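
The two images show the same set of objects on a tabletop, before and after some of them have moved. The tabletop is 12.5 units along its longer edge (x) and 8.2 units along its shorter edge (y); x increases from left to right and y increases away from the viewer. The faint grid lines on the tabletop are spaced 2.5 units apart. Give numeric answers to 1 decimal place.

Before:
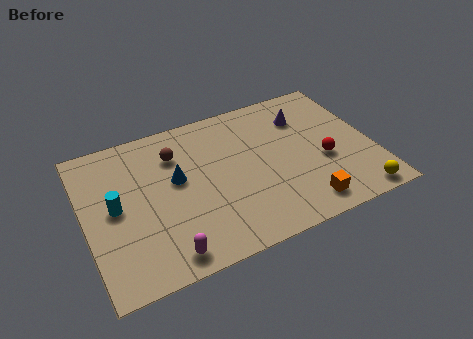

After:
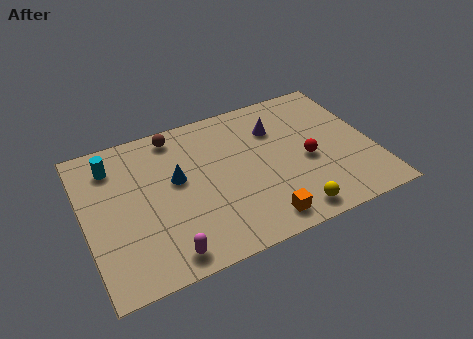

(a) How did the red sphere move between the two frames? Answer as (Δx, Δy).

(-0.7, 0.3)

The red sphere started near (10.3, 3.3) and ended near (9.6, 3.6).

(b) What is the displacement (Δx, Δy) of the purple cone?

(-1.3, -0.2)

The purple cone started near (9.8, 6.1) and ended near (8.5, 5.9).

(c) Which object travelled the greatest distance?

the yellow sphere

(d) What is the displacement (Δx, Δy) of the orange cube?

(-1.9, -0.1)

From the two frames, the orange cube sits at roughly (9.1, 1.2) before and (7.2, 1.1) after.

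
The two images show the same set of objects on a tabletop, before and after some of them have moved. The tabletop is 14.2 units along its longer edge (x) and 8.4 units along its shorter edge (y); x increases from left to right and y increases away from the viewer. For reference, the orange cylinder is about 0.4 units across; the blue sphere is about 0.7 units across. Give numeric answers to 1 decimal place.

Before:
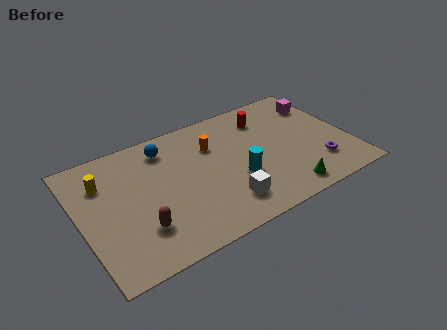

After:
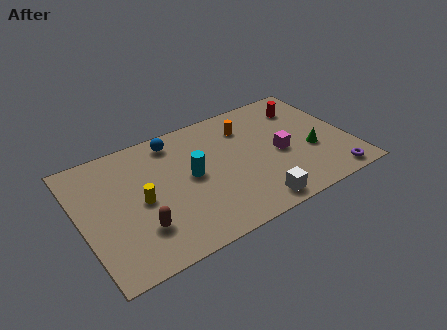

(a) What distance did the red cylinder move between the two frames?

2.1

The red cylinder moved from about (10.2, 6.6) to (12.3, 6.5), a distance of √(2.1² + 0.1²) ≈ 2.1.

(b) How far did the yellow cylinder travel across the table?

2.7

The yellow cylinder was near (1.4, 6.1) before and (3.1, 4.0) after, so it travelled √(1.7² + 2.1²) ≈ 2.7 units.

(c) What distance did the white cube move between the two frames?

1.6

From (7.2, 1.8) to (8.6, 1.0), the white cube covered √(1.4² + 0.8²) ≈ 1.6 units.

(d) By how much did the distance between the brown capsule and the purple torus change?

+0.6

Before: roughly 9.5 units apart; after: 10.1. That's 0.6 units further apart.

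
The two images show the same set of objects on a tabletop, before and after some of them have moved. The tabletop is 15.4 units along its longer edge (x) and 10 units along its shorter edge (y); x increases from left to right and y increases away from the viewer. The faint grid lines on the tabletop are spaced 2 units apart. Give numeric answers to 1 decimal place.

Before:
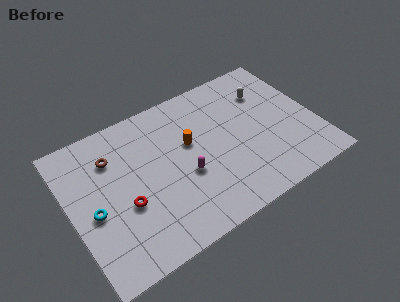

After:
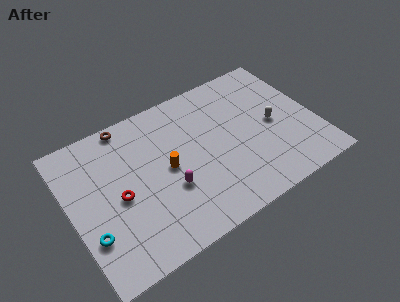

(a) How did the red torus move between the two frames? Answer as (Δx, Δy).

(-0.3, 0.7)

The red torus started near (3.2, 3.9) and ended near (2.9, 4.6).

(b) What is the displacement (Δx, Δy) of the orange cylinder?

(-1.6, -1.0)

From the two frames, the orange cylinder sits at roughly (7.6, 6.0) before and (6.0, 5.0) after.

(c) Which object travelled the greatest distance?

the white capsule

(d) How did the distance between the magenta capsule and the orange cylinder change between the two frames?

-0.7

The distance was about 2.1 in the first image and 1.4 in the second, so they moved 0.7 units closer together.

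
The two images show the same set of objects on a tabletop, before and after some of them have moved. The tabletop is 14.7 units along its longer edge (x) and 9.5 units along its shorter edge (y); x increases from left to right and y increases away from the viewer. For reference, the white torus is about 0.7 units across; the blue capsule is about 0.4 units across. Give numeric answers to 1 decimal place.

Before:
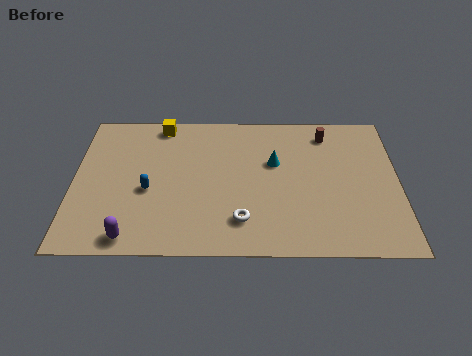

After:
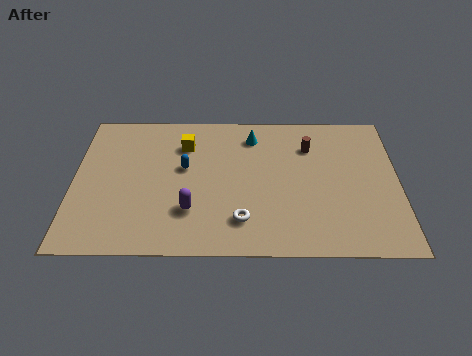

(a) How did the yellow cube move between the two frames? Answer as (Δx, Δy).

(1.1, -1.4)

From the two frames, the yellow cube sits at roughly (3.9, 8.5) before and (5.0, 7.1) after.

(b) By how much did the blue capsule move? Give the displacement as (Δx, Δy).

(1.6, 1.5)

The blue capsule was at about (3.4, 4.0) and moved to about (5.0, 5.5).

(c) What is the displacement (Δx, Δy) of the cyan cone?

(-1.0, 1.8)

The cyan cone was at about (9.1, 5.9) and moved to about (8.1, 7.7).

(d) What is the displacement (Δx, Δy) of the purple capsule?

(2.6, 1.7)

The purple capsule was at about (2.7, 1.0) and moved to about (5.3, 2.7).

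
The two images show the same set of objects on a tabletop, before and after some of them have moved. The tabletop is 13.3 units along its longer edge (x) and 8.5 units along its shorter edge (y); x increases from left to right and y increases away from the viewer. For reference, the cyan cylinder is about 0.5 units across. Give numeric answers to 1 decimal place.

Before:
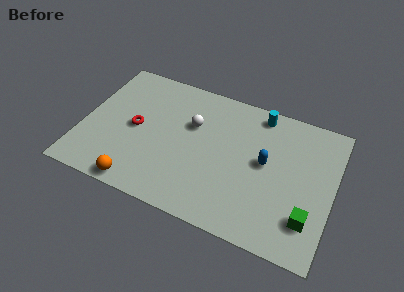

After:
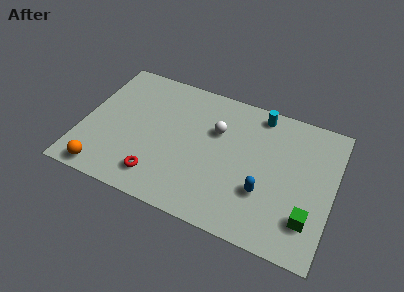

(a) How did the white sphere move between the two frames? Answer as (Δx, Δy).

(1.3, 0.1)

The white sphere was at about (5.7, 5.5) and moved to about (7.0, 5.6).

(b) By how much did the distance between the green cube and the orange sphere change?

+1.9

Before: roughly 8.9 units apart; after: 10.8. That's 1.9 units further apart.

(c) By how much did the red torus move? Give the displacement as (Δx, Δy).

(1.5, -2.6)

The red torus started near (2.8, 4.2) and ended near (4.3, 1.6).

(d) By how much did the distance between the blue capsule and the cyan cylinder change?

+1.8

They were about 3.0 units apart before and 4.8 after — 1.8 units further apart.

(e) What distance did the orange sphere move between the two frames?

1.9

From (3.4, 0.8) to (1.5, 0.9), the orange sphere covered √(1.9² + 0.1²) ≈ 1.9 units.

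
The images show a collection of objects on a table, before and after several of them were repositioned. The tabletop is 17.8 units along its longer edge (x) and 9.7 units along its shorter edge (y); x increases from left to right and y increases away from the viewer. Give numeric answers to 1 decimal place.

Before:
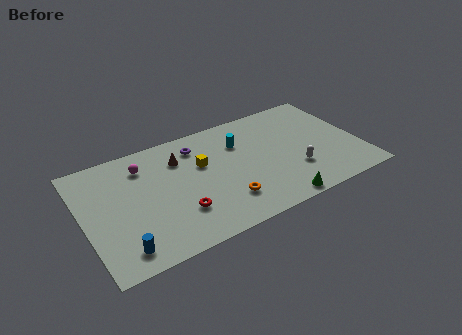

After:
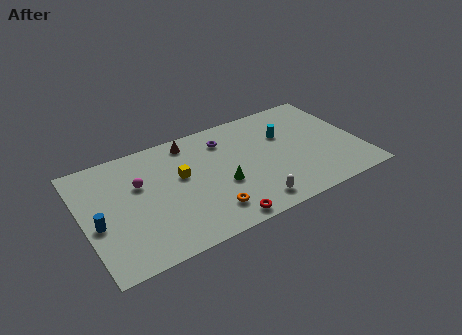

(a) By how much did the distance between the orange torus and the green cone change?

-1.4

Before: roughly 3.5 units apart; after: 2.1. That's 1.4 units closer together.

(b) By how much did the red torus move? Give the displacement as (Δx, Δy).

(2.4, -1.9)

From the two frames, the red torus sits at roughly (5.8, 2.8) before and (8.2, 0.9) after.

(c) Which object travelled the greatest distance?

the green cone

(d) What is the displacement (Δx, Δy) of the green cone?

(-3.1, 3.0)

The green cone was at about (11.8, 0.8) and moved to about (8.7, 3.8).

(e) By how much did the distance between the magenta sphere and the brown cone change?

+1.8

The distance was about 2.3 in the first image and 4.1 in the second, so they moved 1.8 units further apart.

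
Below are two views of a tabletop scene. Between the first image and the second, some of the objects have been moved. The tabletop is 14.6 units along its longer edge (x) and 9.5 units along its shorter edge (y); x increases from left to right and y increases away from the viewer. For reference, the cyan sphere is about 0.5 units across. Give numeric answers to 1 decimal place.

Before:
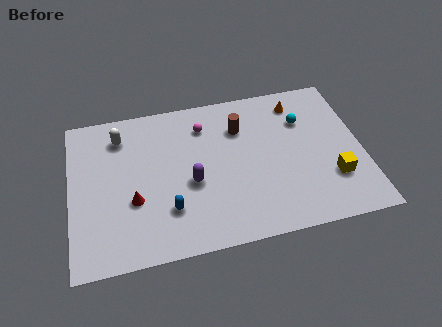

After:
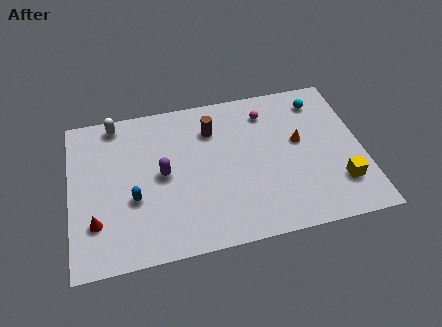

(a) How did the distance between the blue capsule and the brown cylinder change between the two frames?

-0.3

Before: roughly 5.7 units apart; after: 5.4. That's 0.3 units closer together.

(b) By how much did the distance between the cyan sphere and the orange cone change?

+1.5

They were about 1.2 units apart before and 2.7 after — 1.5 units further apart.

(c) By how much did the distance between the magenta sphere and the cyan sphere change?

-2.3

Before: roughly 5.0 units apart; after: 2.7. That's 2.3 units closer together.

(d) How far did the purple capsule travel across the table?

1.6

The purple capsule was near (6.0, 4.0) before and (4.6, 4.8) after, so it travelled √(1.4² + 0.8²) ≈ 1.6 units.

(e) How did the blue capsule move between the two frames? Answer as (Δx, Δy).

(-1.7, 1.0)

From the two frames, the blue capsule sits at roughly (4.8, 2.6) before and (3.1, 3.6) after.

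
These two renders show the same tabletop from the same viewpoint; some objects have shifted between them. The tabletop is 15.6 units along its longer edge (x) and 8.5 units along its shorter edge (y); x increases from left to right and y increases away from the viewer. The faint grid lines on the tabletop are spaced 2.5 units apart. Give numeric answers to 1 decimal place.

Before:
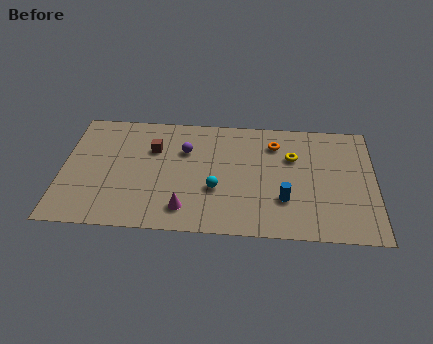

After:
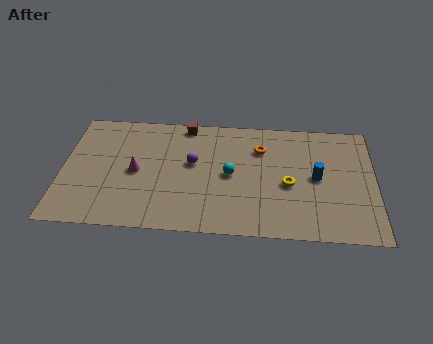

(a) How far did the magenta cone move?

3.5

The magenta cone was near (6.2, 1.6) before and (3.7, 4.1) after, so it travelled √(2.5² + 2.5²) ≈ 3.5 units.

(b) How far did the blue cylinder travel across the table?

2.3

The blue cylinder moved from about (11.1, 2.6) to (12.7, 4.3), a distance of √(1.6² + 1.7²) ≈ 2.3.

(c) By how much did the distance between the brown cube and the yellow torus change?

-0.4

The distance was about 7.0 in the first image and 6.6 in the second, so they moved 0.4 units closer together.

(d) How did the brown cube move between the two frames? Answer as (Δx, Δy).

(1.6, 1.9)

The brown cube started near (4.5, 5.8) and ended near (6.1, 7.7).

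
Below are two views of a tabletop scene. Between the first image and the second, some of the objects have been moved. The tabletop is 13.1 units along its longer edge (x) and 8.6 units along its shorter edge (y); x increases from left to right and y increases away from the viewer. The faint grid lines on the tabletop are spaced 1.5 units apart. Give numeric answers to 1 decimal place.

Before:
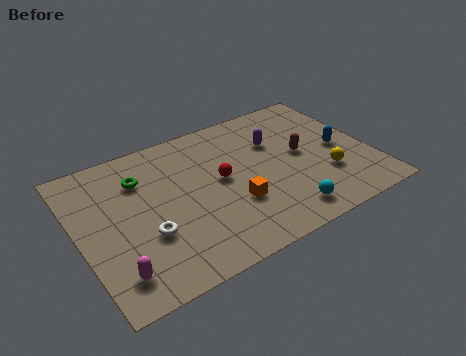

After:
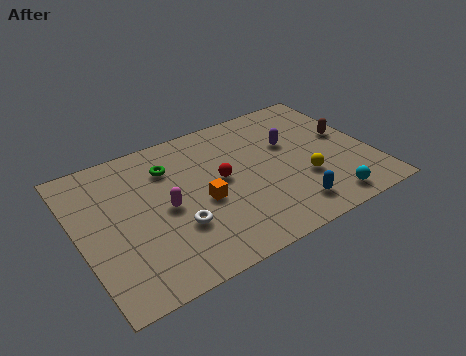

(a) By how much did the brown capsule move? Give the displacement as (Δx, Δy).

(2.1, 0.3)

The brown capsule was at about (10.1, 4.5) and moved to about (12.2, 4.8).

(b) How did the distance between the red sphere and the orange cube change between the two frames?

-0.4

Before: roughly 1.7 units apart; after: 1.3. That's 0.4 units closer together.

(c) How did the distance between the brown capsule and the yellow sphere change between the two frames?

+1.0

The distance was about 2.0 in the first image and 3.0 in the second, so they moved 1.0 units further apart.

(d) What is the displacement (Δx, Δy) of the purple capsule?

(0.6, -0.4)

The purple capsule started near (9.1, 5.8) and ended near (9.7, 5.4).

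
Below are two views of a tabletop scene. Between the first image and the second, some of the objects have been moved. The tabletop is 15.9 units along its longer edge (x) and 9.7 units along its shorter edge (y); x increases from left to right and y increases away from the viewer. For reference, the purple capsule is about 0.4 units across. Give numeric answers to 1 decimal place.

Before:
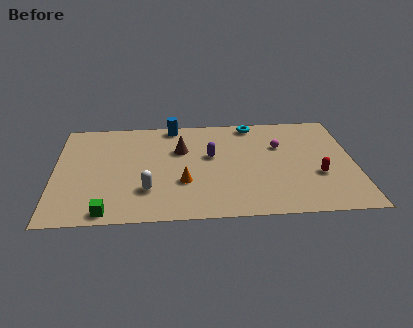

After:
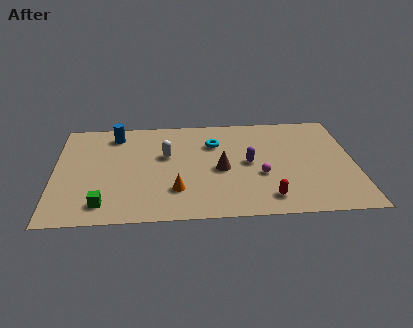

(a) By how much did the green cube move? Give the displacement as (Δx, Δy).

(-0.2, 0.7)

The green cube was at about (2.8, 0.9) and moved to about (2.6, 1.6).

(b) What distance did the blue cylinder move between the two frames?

3.2

The blue cylinder was near (6.3, 8.8) before and (3.2, 8.1) after, so it travelled √(3.1² + 0.7²) ≈ 3.2 units.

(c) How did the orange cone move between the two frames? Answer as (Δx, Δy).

(-0.4, -0.7)

From the two frames, the orange cone sits at roughly (6.8, 3.3) before and (6.4, 2.6) after.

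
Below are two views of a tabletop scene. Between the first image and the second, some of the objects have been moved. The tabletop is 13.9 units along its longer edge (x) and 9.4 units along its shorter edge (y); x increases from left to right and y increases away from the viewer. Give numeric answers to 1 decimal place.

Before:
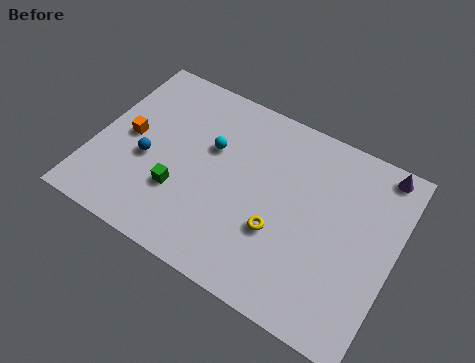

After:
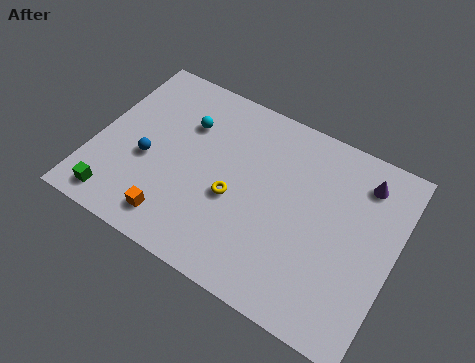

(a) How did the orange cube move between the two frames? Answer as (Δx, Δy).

(2.7, -3.2)

From the two frames, the orange cube sits at roughly (1.5, 4.7) before and (4.2, 1.5) after.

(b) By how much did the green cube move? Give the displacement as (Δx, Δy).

(-2.7, -1.8)

The green cube was at about (4.2, 3.0) and moved to about (1.5, 1.2).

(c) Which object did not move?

the blue sphere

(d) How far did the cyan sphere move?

1.5

The cyan sphere moved from about (5.2, 5.9) to (3.9, 6.6), a distance of √(1.3² + 0.7²) ≈ 1.5.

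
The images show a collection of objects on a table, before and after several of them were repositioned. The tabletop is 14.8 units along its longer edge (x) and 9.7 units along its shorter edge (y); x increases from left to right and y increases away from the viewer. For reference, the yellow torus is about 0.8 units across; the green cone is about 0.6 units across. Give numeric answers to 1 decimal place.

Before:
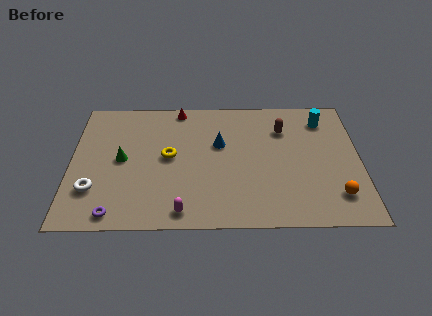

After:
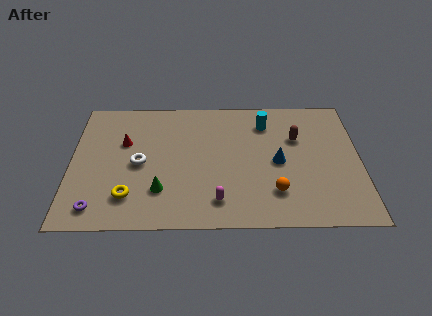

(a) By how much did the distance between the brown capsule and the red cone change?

+3.2

Before: roughly 5.7 units apart; after: 8.9. That's 3.2 units further apart.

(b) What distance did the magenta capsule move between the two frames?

1.9

The magenta capsule was near (5.7, 1.1) before and (7.5, 1.8) after, so it travelled √(1.8² + 0.7²) ≈ 1.9 units.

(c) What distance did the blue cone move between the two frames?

3.3

The blue cone was near (7.6, 6.0) before and (10.6, 4.6) after, so it travelled √(3.0² + 1.4²) ≈ 3.3 units.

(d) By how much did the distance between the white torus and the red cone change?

-5.7

They were about 7.5 units apart before and 1.8 after — 5.7 units closer together.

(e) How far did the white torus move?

3.0

The white torus was near (1.2, 2.7) before and (3.5, 4.6) after, so it travelled √(2.3² + 1.9²) ≈ 3.0 units.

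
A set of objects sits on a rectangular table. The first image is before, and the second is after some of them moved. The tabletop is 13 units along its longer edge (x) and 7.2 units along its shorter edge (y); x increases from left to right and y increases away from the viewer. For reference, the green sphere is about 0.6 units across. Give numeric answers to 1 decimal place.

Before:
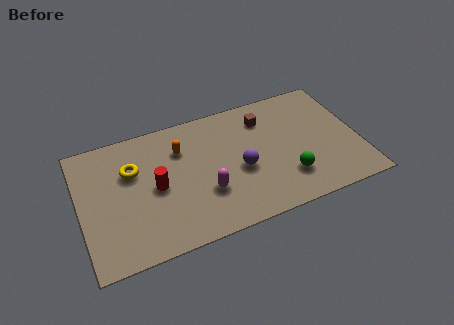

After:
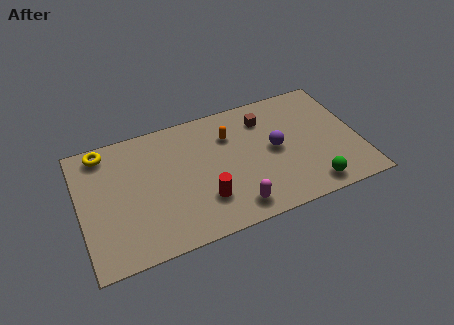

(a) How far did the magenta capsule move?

1.8

The magenta capsule was near (5.7, 2.4) before and (6.9, 1.1) after, so it travelled √(1.2² + 1.3²) ≈ 1.8 units.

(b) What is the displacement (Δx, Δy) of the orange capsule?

(2.3, 0.0)

The orange capsule started near (4.8, 5.2) and ended near (7.1, 5.2).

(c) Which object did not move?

the brown cube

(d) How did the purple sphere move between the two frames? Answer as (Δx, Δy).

(1.7, 0.6)

From the two frames, the purple sphere sits at roughly (7.4, 3.1) before and (9.1, 3.7) after.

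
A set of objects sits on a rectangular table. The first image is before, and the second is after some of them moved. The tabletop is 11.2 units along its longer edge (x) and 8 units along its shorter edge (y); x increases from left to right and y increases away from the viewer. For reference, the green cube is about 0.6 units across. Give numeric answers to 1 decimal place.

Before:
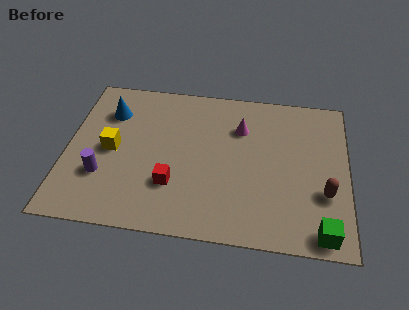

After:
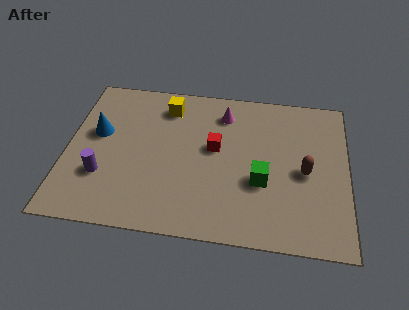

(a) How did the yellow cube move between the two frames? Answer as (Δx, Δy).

(2.1, 2.6)

From the two frames, the yellow cube sits at roughly (1.8, 3.9) before and (3.9, 6.5) after.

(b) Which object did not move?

the purple cylinder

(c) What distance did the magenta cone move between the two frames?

1.0

The magenta cone was near (6.9, 5.7) before and (6.2, 6.4) after, so it travelled √(0.7² + 0.7²) ≈ 1.0 units.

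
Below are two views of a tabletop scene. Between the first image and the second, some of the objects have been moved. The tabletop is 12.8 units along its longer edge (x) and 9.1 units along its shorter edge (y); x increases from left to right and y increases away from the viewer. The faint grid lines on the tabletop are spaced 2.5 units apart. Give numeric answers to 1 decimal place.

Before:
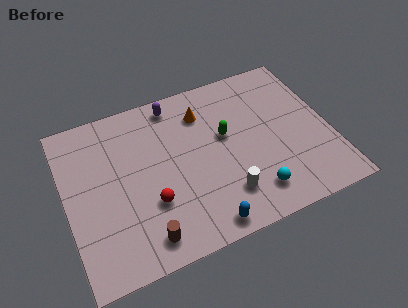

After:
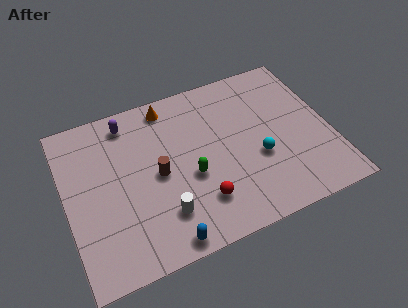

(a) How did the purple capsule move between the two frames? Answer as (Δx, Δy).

(-2.3, -0.2)

The purple capsule was at about (5.6, 8.0) and moved to about (3.3, 7.8).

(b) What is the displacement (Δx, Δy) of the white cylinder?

(-3.0, 0.1)

From the two frames, the white cylinder sits at roughly (7.4, 2.1) before and (4.4, 2.2) after.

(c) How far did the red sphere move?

2.4

The red sphere was near (3.9, 3.0) before and (6.2, 2.2) after, so it travelled √(2.3² + 0.8²) ≈ 2.4 units.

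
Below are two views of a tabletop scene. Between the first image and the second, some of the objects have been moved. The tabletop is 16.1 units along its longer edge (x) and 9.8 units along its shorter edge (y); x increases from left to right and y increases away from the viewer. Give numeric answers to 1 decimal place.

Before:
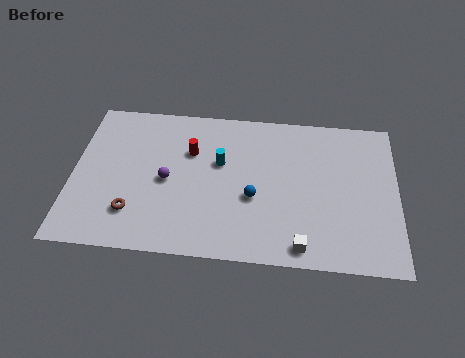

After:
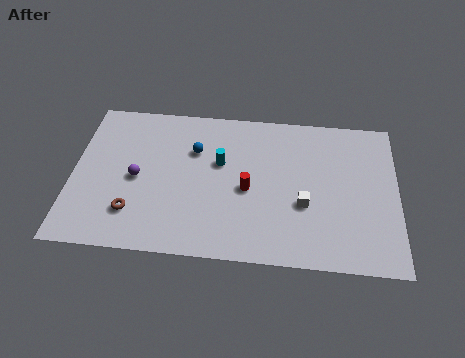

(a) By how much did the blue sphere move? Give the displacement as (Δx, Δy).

(-3.0, 2.8)

The blue sphere started near (9.0, 3.9) and ended near (6.0, 6.7).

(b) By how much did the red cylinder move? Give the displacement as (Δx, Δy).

(2.9, -2.2)

From the two frames, the red cylinder sits at roughly (5.8, 6.6) before and (8.7, 4.4) after.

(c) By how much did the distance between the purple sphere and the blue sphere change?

-0.9

The distance was about 4.4 in the first image and 3.5 in the second, so they moved 0.9 units closer together.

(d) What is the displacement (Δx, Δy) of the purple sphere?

(-1.5, 0.0)

The purple sphere started near (4.7, 4.6) and ended near (3.2, 4.6).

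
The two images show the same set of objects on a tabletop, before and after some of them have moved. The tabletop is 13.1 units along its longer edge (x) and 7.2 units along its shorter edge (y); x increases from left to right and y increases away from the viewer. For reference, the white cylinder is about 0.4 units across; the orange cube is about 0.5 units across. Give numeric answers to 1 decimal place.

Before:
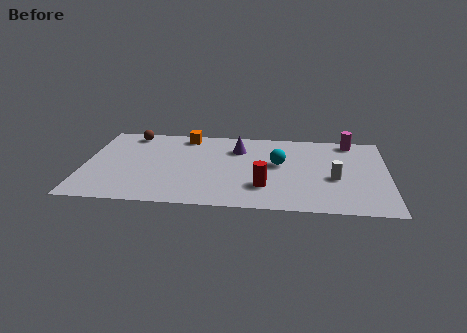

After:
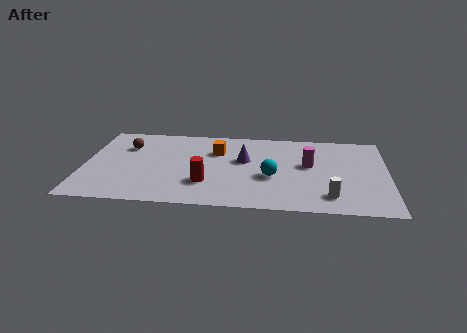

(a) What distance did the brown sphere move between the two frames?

1.2

From (1.9, 6.3) to (1.8, 5.1), the brown sphere covered √(0.1² + 1.2²) ≈ 1.2 units.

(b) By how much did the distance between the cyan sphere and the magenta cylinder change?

-1.9

They were about 3.9 units apart before and 2.0 after — 1.9 units closer together.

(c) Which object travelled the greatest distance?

the magenta cylinder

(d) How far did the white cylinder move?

1.6

From (10.8, 3.0) to (10.6, 1.4), the white cylinder covered √(0.2² + 1.6²) ≈ 1.6 units.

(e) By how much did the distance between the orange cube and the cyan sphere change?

-1.5

They were about 4.7 units apart before and 3.2 after — 1.5 units closer together.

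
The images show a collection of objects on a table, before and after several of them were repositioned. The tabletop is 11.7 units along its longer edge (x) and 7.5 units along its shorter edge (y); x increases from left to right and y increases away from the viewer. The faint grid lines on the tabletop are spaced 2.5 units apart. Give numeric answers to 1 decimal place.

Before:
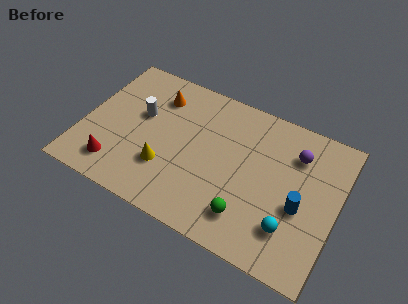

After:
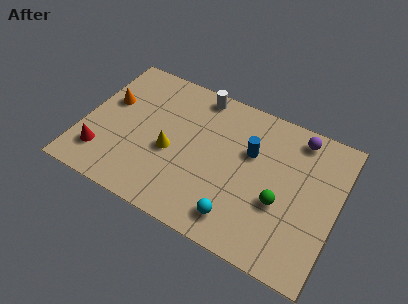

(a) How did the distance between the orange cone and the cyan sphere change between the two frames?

-0.5

They were about 7.8 units apart before and 7.3 after — 0.5 units closer together.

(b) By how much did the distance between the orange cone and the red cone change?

-1.7

They were about 4.6 units apart before and 2.9 after — 1.7 units closer together.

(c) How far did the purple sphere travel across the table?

0.9

The purple sphere was near (9.6, 5.6) before and (9.6, 6.5) after, so it travelled √(0.0² + 0.9²) ≈ 0.9 units.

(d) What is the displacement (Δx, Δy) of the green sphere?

(1.3, 1.3)

The green sphere started near (7.9, 1.6) and ended near (9.2, 2.9).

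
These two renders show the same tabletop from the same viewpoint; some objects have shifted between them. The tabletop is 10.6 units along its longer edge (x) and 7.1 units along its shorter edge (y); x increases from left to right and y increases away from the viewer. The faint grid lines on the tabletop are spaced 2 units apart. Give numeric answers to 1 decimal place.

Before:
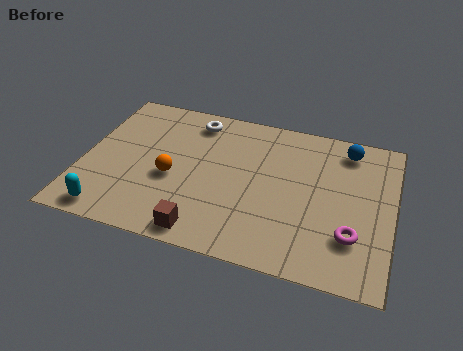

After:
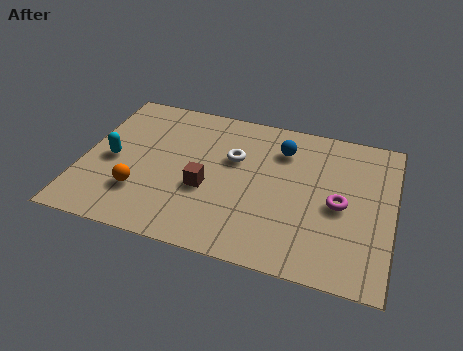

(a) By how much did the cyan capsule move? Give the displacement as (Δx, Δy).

(-0.2, 2.5)

The cyan capsule was at about (1.2, 0.8) and moved to about (1.0, 3.3).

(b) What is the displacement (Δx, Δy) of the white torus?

(1.5, -1.5)

From the two frames, the white torus sits at roughly (3.6, 6.0) before and (5.1, 4.5) after.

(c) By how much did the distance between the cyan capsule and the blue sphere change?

-3.2

The distance was about 9.3 in the first image and 6.1 in the second, so they moved 3.2 units closer together.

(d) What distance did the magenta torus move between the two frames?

1.4

The magenta torus was near (9.3, 2.0) before and (8.8, 3.3) after, so it travelled √(0.5² + 1.3²) ≈ 1.4 units.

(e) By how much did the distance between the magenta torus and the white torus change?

-3.1

Before: roughly 7.0 units apart; after: 3.9. That's 3.1 units closer together.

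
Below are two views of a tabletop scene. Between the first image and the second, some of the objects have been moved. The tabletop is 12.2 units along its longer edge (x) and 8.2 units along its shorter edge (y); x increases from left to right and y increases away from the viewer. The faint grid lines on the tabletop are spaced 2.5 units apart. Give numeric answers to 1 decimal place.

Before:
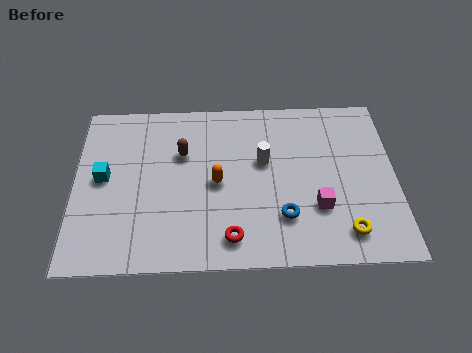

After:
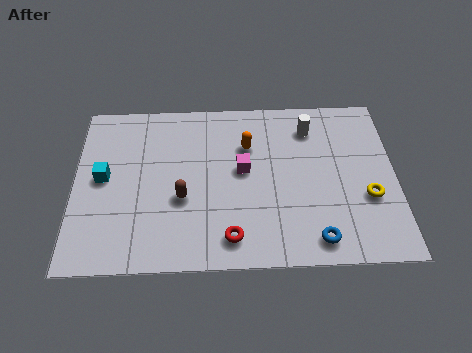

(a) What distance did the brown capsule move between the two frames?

2.2

The brown capsule was near (4.1, 5.4) before and (4.1, 3.2) after, so it travelled √(0.0² + 2.2²) ≈ 2.2 units.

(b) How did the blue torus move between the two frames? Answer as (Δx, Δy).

(1.2, -1.1)

The blue torus was at about (7.9, 2.2) and moved to about (9.1, 1.1).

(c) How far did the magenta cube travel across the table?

3.4

The magenta cube moved from about (9.2, 2.6) to (6.4, 4.5), a distance of √(2.8² + 1.9²) ≈ 3.4.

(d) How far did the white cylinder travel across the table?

2.4

The white cylinder moved from about (7.2, 4.9) to (9.0, 6.5), a distance of √(1.8² + 1.6²) ≈ 2.4.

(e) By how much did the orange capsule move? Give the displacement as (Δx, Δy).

(1.2, 1.8)

The orange capsule was at about (5.4, 3.9) and moved to about (6.6, 5.7).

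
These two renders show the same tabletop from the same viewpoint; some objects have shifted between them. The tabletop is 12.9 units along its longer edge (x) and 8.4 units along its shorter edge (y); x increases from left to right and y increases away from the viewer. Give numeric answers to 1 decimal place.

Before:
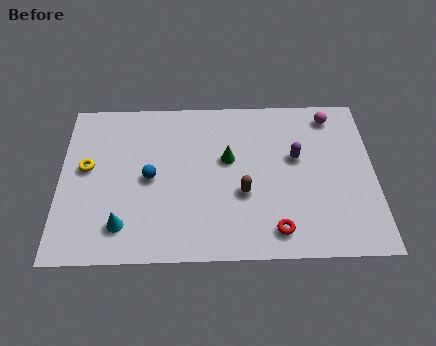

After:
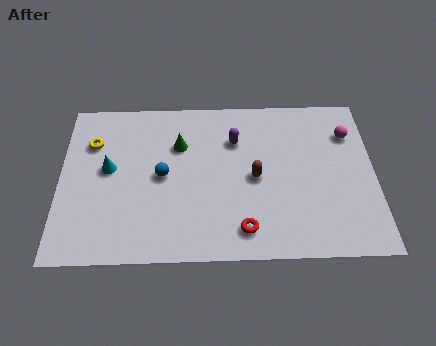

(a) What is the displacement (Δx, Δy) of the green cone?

(-2.0, 0.8)

From the two frames, the green cone sits at roughly (6.9, 5.0) before and (4.9, 5.8) after.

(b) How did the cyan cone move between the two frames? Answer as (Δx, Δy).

(-0.6, 2.9)

From the two frames, the cyan cone sits at roughly (2.6, 1.7) before and (2.0, 4.6) after.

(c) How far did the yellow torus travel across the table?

1.3

From (1.1, 4.7) to (1.3, 6.0), the yellow torus covered √(0.2² + 1.3²) ≈ 1.3 units.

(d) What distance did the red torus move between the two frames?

1.3

The red torus was near (8.8, 1.3) before and (7.5, 1.4) after, so it travelled √(1.3² + 0.1²) ≈ 1.3 units.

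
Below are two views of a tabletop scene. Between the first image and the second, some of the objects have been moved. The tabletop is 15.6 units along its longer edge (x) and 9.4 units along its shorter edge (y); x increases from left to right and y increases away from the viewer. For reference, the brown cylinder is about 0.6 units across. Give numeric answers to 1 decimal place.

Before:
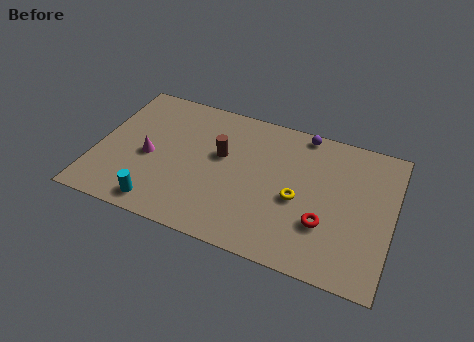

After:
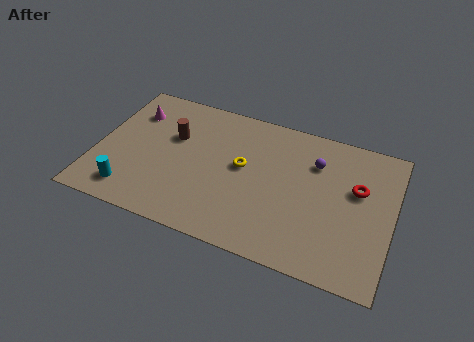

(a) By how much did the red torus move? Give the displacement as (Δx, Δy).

(1.5, 2.8)

The red torus started near (12.2, 3.0) and ended near (13.7, 5.8).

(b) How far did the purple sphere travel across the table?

2.0

The purple sphere was near (10.6, 8.6) before and (11.4, 6.8) after, so it travelled √(0.8² + 1.8²) ≈ 2.0 units.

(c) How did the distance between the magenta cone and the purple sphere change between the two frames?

+0.8

Before: roughly 9.0 units apart; after: 9.8. That's 0.8 units further apart.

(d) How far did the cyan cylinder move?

1.6

The cyan cylinder moved from about (3.7, 1.2) to (2.1, 1.6), a distance of √(1.6² + 0.4²) ≈ 1.6.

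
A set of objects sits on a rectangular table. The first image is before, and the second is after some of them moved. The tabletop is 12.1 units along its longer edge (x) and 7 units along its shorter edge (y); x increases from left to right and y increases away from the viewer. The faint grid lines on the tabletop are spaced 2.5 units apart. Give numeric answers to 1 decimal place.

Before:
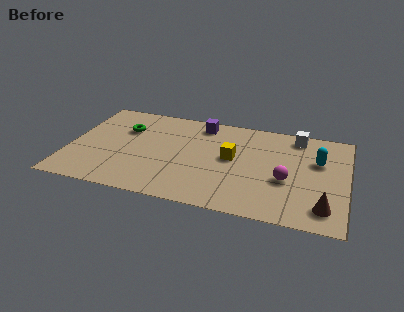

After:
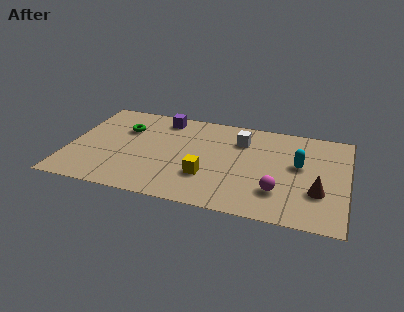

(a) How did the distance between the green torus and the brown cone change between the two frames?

-0.6

They were about 9.6 units apart before and 9.0 after — 0.6 units closer together.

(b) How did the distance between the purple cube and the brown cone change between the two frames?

+0.6

Before: roughly 7.3 units apart; after: 7.9. That's 0.6 units further apart.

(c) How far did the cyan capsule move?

0.9

The cyan capsule was near (10.8, 4.5) before and (10.0, 4.0) after, so it travelled √(0.8² + 0.5²) ≈ 0.9 units.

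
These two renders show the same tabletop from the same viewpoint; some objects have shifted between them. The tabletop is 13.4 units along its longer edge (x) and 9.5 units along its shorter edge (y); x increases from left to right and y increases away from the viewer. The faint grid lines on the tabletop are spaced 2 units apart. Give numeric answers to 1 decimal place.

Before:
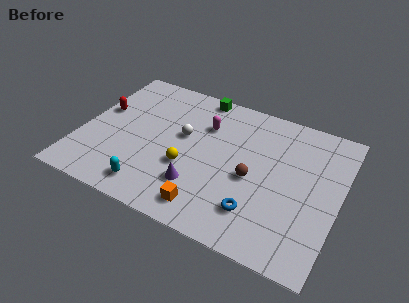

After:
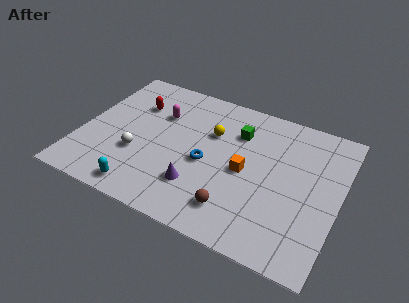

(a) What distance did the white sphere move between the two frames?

3.0

The white sphere moved from about (5.2, 5.5) to (3.1, 3.3), a distance of √(2.1² + 2.2²) ≈ 3.0.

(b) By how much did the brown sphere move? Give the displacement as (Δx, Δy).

(-0.6, -2.3)

The brown sphere started near (9.0, 4.2) and ended near (8.4, 1.9).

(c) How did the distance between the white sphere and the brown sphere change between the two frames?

+1.5

Before: roughly 4.0 units apart; after: 5.5. That's 1.5 units further apart.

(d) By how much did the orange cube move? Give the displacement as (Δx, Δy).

(1.5, 3.1)

The orange cube started near (7.1, 1.4) and ended near (8.6, 4.5).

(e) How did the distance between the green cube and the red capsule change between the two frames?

-0.3

Before: roughly 5.7 units apart; after: 5.4. That's 0.3 units closer together.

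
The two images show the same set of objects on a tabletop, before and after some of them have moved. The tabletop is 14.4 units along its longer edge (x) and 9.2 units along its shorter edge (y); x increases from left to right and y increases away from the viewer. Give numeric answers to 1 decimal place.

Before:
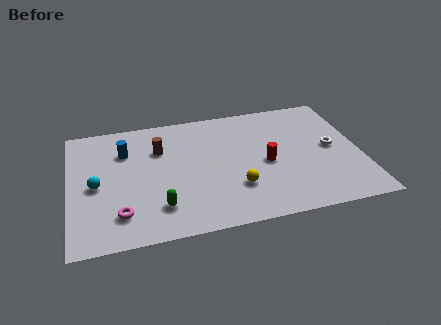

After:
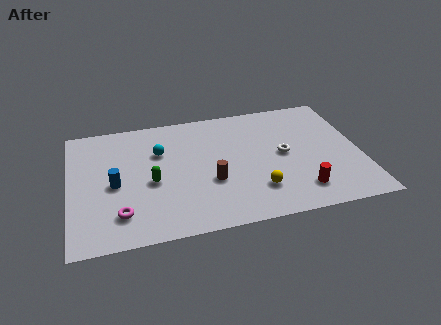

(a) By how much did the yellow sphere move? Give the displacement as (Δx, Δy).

(1.0, -0.4)

The yellow sphere started near (8.1, 2.7) and ended near (9.1, 2.3).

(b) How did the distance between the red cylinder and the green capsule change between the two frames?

+1.7

They were about 5.8 units apart before and 7.5 after — 1.7 units further apart.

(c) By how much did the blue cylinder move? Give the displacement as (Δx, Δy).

(-0.6, -2.4)

From the two frames, the blue cylinder sits at roughly (2.8, 6.6) before and (2.2, 4.2) after.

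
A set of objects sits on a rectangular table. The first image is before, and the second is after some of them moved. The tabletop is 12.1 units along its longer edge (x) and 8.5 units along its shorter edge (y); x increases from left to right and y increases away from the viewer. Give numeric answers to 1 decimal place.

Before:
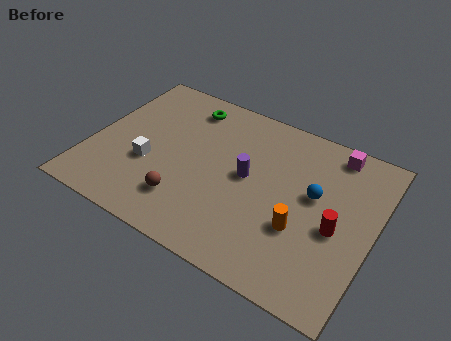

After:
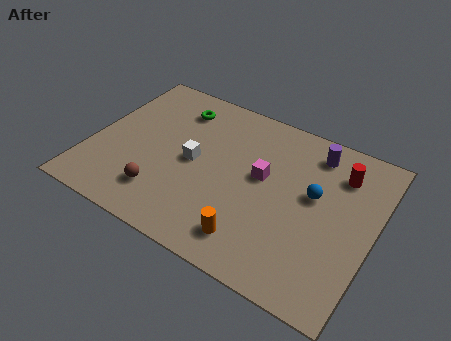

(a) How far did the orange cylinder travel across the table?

2.3

The orange cylinder was near (9.2, 3.0) before and (7.4, 1.5) after, so it travelled √(1.8² + 1.5²) ≈ 2.3 units.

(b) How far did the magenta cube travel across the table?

3.8

The magenta cube moved from about (10.0, 7.5) to (7.3, 4.8), a distance of √(2.7² + 2.7²) ≈ 3.8.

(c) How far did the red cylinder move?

2.8

The red cylinder moved from about (10.6, 3.7) to (10.4, 6.5), a distance of √(0.2² + 2.8²) ≈ 2.8.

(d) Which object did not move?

the blue sphere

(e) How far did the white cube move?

2.1

The white cube was near (2.6, 3.2) before and (4.4, 4.2) after, so it travelled √(1.8² + 1.0²) ≈ 2.1 units.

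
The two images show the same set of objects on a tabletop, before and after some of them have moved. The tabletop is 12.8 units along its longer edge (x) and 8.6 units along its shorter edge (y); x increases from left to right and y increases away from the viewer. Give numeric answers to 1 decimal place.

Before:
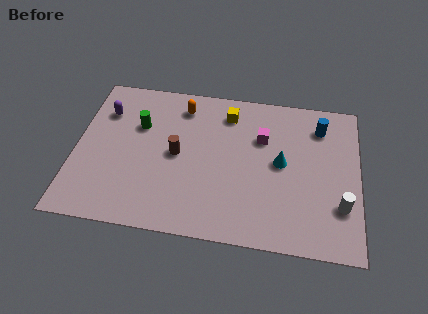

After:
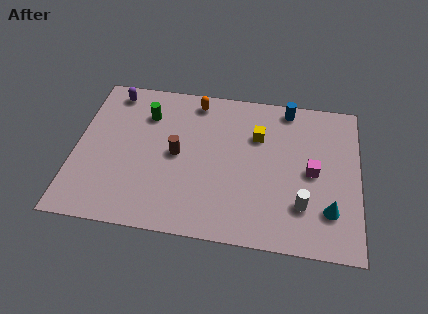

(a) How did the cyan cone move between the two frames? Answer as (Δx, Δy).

(2.2, -2.3)

The cyan cone started near (9.3, 4.5) and ended near (11.5, 2.2).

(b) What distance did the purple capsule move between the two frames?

1.2

The purple capsule moved from about (1.2, 6.3) to (1.5, 7.5), a distance of √(0.3² + 1.2²) ≈ 1.2.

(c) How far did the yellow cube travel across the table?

1.8

The yellow cube moved from about (6.8, 7.0) to (8.2, 5.9), a distance of √(1.4² + 1.1²) ≈ 1.8.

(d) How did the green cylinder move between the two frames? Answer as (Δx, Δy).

(0.3, 0.7)

From the two frames, the green cylinder sits at roughly (2.8, 5.7) before and (3.1, 6.4) after.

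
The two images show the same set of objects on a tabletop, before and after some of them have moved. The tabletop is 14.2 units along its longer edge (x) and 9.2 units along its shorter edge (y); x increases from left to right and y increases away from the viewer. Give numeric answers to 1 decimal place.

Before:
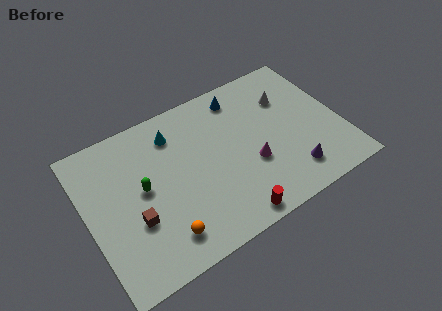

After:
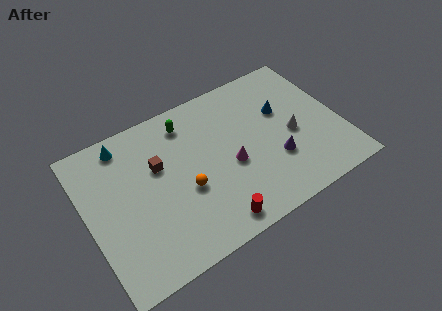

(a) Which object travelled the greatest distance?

the green capsule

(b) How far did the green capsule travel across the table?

4.0

The green capsule was near (3.1, 4.9) before and (6.0, 7.6) after, so it travelled √(2.9² + 2.7²) ≈ 4.0 units.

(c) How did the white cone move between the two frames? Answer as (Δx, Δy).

(-0.1, -2.4)

The white cone was at about (11.6, 6.5) and moved to about (11.5, 4.1).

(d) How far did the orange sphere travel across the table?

2.6

The orange sphere moved from about (3.7, 1.7) to (5.3, 3.7), a distance of √(1.6² + 2.0²) ≈ 2.6.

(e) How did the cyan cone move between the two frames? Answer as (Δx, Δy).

(-2.7, 0.7)

The cyan cone was at about (5.2, 7.3) and moved to about (2.5, 8.0).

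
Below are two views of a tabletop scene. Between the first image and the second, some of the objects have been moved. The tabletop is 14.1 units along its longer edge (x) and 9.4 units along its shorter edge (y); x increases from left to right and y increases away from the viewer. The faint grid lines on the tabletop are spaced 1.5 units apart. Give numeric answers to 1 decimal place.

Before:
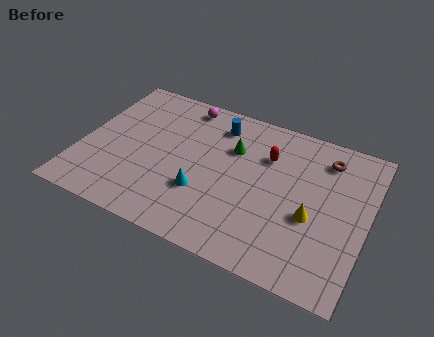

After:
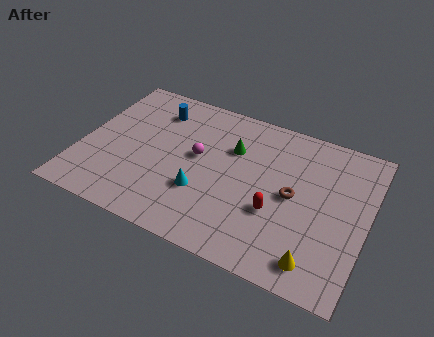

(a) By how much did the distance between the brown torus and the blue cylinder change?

+2.3

They were about 5.4 units apart before and 7.7 after — 2.3 units further apart.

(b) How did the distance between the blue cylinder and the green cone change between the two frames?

+2.6

Before: roughly 1.5 units apart; after: 4.1. That's 2.6 units further apart.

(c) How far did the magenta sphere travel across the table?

3.3

From (4.6, 8.3) to (5.7, 5.2), the magenta sphere covered √(1.1² + 3.1²) ≈ 3.3 units.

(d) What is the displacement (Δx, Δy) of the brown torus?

(-1.3, -2.9)

From the two frames, the brown torus sits at roughly (11.8, 7.6) before and (10.5, 4.7) after.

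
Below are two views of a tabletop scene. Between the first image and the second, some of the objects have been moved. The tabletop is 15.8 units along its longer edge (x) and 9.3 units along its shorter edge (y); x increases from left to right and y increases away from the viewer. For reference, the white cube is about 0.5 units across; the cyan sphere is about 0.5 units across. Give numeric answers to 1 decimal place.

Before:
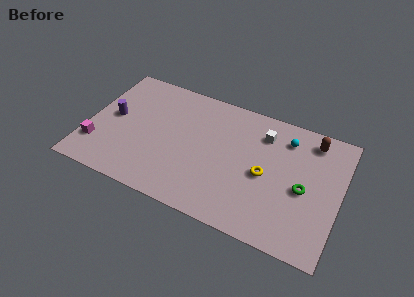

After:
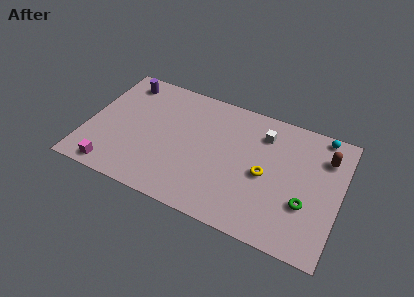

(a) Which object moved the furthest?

the purple cylinder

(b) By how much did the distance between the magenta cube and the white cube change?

-0.3

Before: roughly 11.1 units apart; after: 10.8. That's 0.3 units closer together.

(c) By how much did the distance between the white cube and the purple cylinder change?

-0.6

They were about 9.6 units apart before and 9.0 after — 0.6 units closer together.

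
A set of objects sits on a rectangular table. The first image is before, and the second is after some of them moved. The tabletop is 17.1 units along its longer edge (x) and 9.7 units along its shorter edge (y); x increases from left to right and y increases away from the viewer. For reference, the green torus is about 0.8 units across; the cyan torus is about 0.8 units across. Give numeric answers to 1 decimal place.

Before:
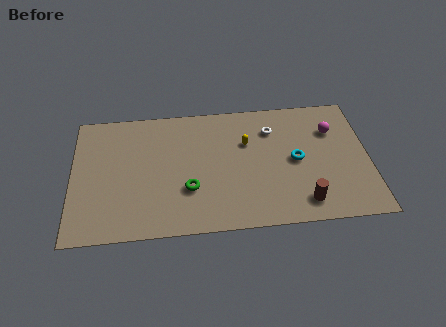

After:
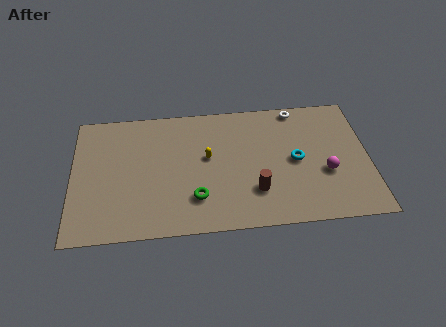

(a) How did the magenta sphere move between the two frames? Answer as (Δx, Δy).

(-0.5, -3.2)

The magenta sphere was at about (15.1, 6.9) and moved to about (14.6, 3.7).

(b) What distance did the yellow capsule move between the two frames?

2.5

From (10.1, 6.4) to (7.8, 5.5), the yellow capsule covered √(2.3² + 0.9²) ≈ 2.5 units.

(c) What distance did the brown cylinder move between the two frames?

2.9

The brown cylinder was near (13.2, 1.6) before and (10.5, 2.7) after, so it travelled √(2.7² + 1.1²) ≈ 2.9 units.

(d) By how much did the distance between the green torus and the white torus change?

+2.3

They were about 6.4 units apart before and 8.7 after — 2.3 units further apart.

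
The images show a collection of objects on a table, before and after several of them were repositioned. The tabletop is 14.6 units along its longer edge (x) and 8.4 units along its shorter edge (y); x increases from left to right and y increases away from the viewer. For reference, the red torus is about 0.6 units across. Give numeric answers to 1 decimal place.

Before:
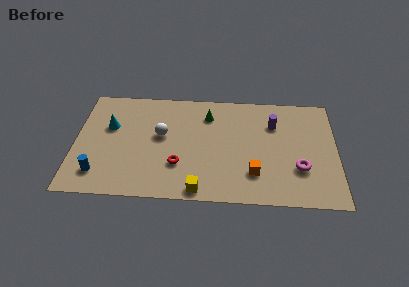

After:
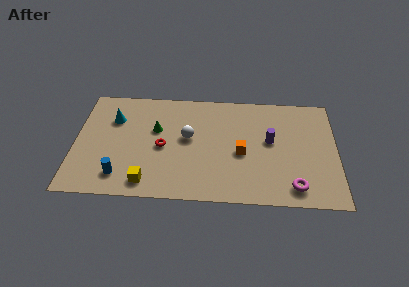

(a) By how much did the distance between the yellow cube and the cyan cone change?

-1.7

The distance was about 6.8 in the first image and 5.1 in the second, so they moved 1.7 units closer together.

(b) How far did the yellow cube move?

2.9

From (7.0, 0.8) to (4.1, 1.2), the yellow cube covered √(2.9² + 0.4²) ≈ 2.9 units.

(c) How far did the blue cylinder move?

1.2

The blue cylinder moved from about (1.4, 1.7) to (2.6, 1.6), a distance of √(1.2² + 0.1²) ≈ 1.2.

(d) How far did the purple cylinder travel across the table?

1.3

From (11.1, 6.0) to (10.9, 4.7), the purple cylinder covered √(0.2² + 1.3²) ≈ 1.3 units.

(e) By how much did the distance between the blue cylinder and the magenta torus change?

-1.5

They were about 11.1 units apart before and 9.6 after — 1.5 units closer together.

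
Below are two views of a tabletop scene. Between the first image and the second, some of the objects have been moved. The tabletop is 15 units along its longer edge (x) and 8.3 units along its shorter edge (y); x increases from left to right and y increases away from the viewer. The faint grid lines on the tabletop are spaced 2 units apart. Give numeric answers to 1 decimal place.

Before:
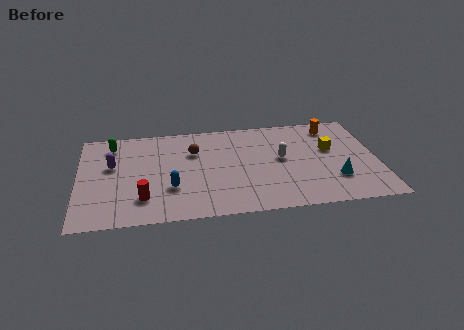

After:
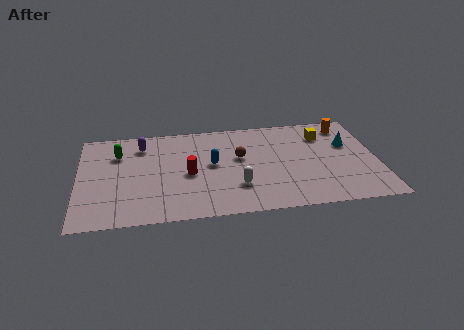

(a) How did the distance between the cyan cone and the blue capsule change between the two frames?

-1.3

Before: roughly 8.2 units apart; after: 6.9. That's 1.3 units closer together.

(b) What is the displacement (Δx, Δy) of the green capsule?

(0.3, -0.8)

The green capsule started near (1.7, 6.8) and ended near (2.0, 6.0).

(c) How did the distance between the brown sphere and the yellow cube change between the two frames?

-2.4

Before: roughly 6.9 units apart; after: 4.5. That's 2.4 units closer together.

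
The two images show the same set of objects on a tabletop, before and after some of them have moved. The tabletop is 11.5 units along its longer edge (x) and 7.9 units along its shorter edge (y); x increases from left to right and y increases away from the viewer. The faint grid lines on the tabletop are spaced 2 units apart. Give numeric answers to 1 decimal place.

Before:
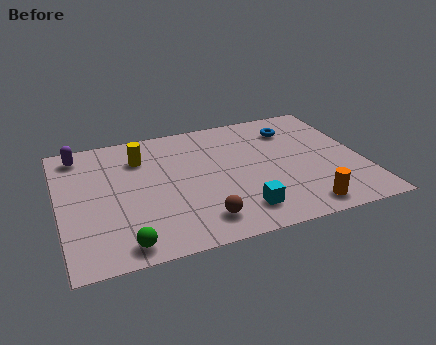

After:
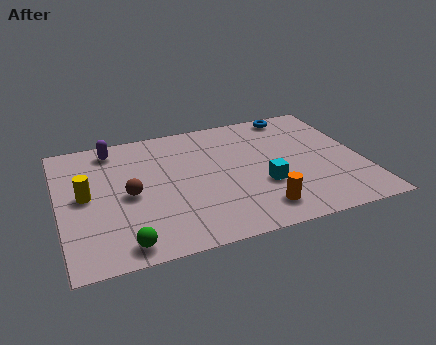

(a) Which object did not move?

the green sphere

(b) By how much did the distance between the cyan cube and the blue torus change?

-0.6

The distance was about 5.2 in the first image and 4.6 in the second, so they moved 0.6 units closer together.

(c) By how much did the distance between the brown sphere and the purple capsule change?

-3.7

They were about 6.8 units apart before and 3.1 after — 3.7 units closer together.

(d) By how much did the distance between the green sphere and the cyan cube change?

+1.3

Before: roughly 4.4 units apart; after: 5.7. That's 1.3 units further apart.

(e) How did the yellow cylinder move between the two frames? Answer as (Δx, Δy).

(-2.2, -1.8)

From the two frames, the yellow cylinder sits at roughly (3.2, 5.9) before and (1.0, 4.1) after.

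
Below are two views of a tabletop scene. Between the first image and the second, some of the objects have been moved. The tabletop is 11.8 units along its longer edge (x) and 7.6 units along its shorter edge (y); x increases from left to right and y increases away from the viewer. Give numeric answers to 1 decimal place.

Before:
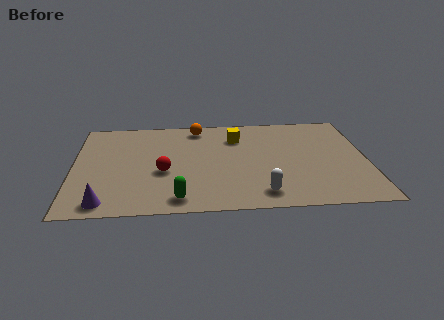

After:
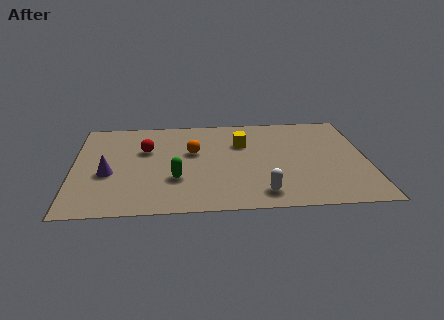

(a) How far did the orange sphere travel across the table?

2.0

The orange sphere moved from about (5.0, 6.6) to (4.8, 4.6), a distance of √(0.2² + 2.0²) ≈ 2.0.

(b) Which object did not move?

the white capsule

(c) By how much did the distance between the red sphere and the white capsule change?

+1.6

Before: roughly 4.3 units apart; after: 5.9. That's 1.6 units further apart.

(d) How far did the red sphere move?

1.9

From (3.6, 3.1) to (2.9, 4.9), the red sphere covered √(0.7² + 1.8²) ≈ 1.9 units.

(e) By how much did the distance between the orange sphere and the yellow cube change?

+0.3

Before: roughly 1.8 units apart; after: 2.1. That's 0.3 units further apart.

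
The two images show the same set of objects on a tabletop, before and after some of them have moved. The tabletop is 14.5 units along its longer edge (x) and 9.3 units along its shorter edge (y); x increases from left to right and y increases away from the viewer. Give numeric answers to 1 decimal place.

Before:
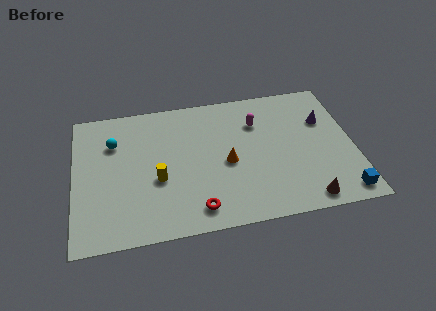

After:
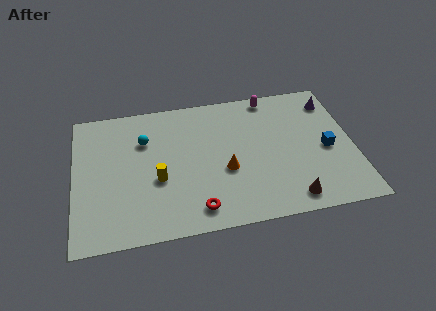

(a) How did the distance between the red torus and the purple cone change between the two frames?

+1.2

Before: roughly 8.4 units apart; after: 9.6. That's 1.2 units further apart.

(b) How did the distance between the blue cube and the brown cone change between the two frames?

+1.8

The distance was about 1.9 in the first image and 3.7 in the second, so they moved 1.8 units further apart.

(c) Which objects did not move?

the red torus and the yellow cylinder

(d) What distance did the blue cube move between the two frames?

3.2

From (13.7, 1.1) to (13.1, 4.2), the blue cube covered √(0.6² + 3.1²) ≈ 3.2 units.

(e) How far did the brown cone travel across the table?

0.8

The brown cone moved from about (11.8, 1.0) to (11.0, 1.2), a distance of √(0.8² + 0.2²) ≈ 0.8.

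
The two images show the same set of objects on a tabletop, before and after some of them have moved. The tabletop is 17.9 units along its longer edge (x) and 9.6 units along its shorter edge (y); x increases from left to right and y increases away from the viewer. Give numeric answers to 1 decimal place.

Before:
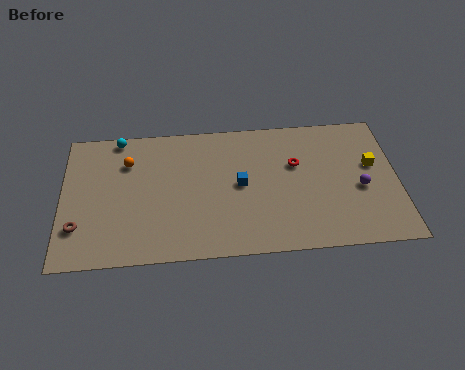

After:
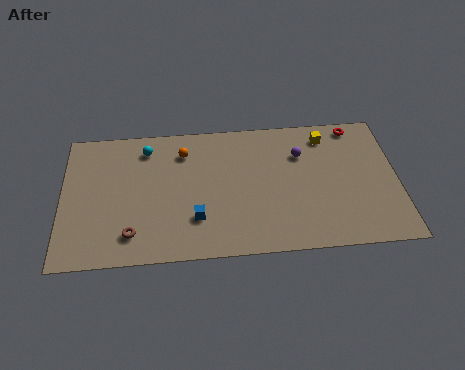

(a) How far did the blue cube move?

3.3

From (9.5, 4.9) to (7.1, 2.7), the blue cube covered √(2.4² + 2.2²) ≈ 3.3 units.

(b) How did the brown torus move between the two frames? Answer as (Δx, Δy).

(2.8, -0.7)

From the two frames, the brown torus sits at roughly (0.9, 2.6) before and (3.7, 1.9) after.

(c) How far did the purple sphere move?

4.1

The purple sphere moved from about (15.9, 4.1) to (12.8, 6.8), a distance of √(3.1² + 2.7²) ≈ 4.1.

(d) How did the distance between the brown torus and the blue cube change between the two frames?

-5.4

Before: roughly 8.9 units apart; after: 3.5. That's 5.4 units closer together.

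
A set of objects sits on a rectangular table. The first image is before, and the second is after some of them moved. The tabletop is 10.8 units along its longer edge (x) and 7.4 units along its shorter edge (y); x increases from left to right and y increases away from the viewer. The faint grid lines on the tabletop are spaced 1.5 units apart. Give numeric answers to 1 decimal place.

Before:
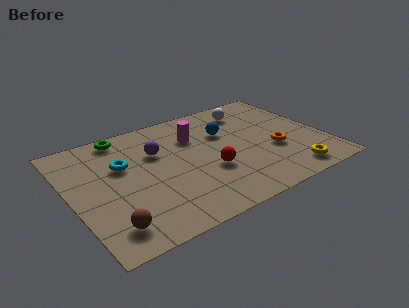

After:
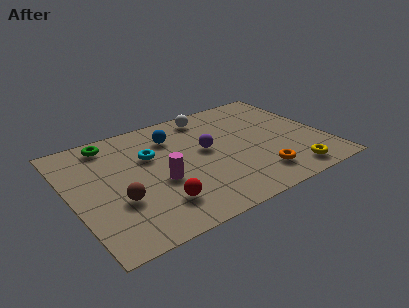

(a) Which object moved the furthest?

the magenta cylinder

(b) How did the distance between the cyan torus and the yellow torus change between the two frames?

-1.0

They were about 7.6 units apart before and 6.6 after — 1.0 units closer together.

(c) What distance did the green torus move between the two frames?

0.6

The green torus was near (2.6, 6.6) before and (2.0, 6.4) after, so it travelled √(0.6² + 0.2²) ≈ 0.6 units.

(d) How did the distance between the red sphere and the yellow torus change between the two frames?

+2.0

The distance was about 3.6 in the first image and 5.6 in the second, so they moved 2.0 units further apart.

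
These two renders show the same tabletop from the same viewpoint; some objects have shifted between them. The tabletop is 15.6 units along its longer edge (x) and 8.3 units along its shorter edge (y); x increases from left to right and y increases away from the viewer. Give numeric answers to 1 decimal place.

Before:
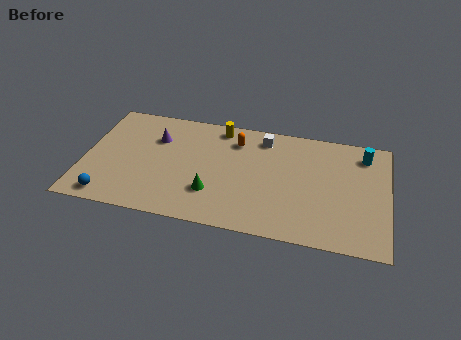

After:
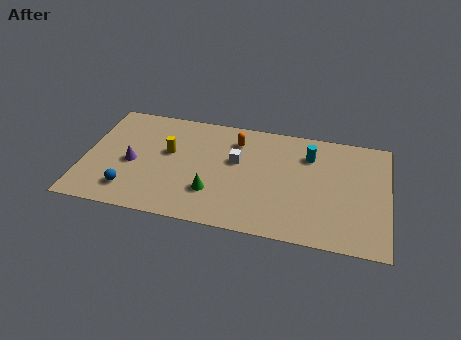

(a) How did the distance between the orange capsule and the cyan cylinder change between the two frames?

-2.8

They were about 6.6 units apart before and 3.8 after — 2.8 units closer together.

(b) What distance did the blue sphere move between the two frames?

1.2

The blue sphere moved from about (1.5, 1.0) to (2.5, 1.7), a distance of √(1.0² + 0.7²) ≈ 1.2.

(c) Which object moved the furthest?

the yellow cylinder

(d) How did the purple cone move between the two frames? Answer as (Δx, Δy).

(-1.1, -2.1)

The purple cone started near (3.6, 5.8) and ended near (2.5, 3.7).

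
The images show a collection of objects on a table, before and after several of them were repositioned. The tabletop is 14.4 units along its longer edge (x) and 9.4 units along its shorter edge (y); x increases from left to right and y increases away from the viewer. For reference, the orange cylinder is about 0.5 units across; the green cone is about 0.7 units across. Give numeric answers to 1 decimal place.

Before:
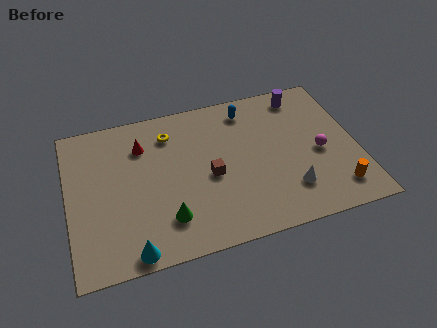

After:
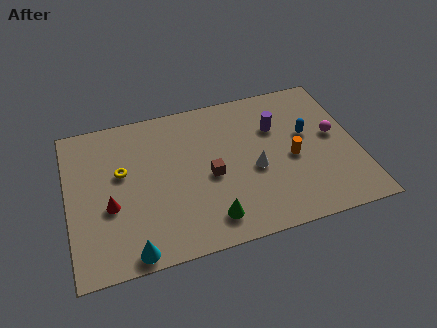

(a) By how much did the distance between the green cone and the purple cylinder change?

-3.3

Before: roughly 9.4 units apart; after: 6.1. That's 3.3 units closer together.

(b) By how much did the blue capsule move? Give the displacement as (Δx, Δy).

(2.8, -2.4)

The blue capsule started near (9.2, 7.9) and ended near (12.0, 5.5).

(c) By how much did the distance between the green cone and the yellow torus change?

+0.5

Before: roughly 5.2 units apart; after: 5.7. That's 0.5 units further apart.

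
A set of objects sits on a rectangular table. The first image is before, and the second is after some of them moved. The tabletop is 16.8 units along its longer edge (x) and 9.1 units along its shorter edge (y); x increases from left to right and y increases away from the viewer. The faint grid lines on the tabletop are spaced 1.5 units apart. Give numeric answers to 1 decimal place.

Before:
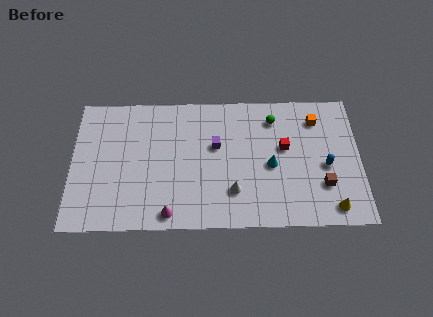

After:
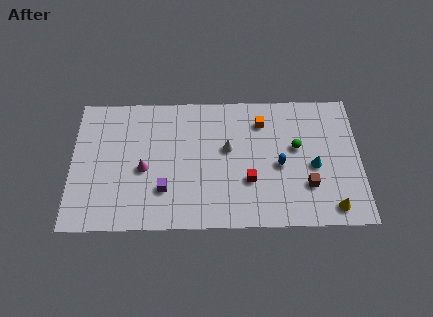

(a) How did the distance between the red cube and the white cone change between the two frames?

-1.7

Before: roughly 4.2 units apart; after: 2.5. That's 1.7 units closer together.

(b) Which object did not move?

the yellow cone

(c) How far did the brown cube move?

0.9

The brown cube moved from about (14.6, 2.7) to (13.7, 2.7), a distance of √(0.9² + 0.0²) ≈ 0.9.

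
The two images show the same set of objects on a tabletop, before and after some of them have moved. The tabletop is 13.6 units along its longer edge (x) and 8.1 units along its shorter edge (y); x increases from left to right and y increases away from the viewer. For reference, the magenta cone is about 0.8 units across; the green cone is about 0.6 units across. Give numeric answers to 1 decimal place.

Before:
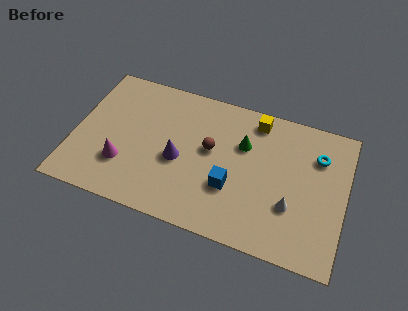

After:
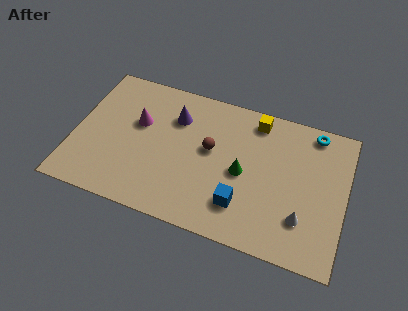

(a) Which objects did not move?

the brown sphere and the yellow cube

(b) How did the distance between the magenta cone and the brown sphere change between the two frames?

-1.0

They were about 4.7 units apart before and 3.7 after — 1.0 units closer together.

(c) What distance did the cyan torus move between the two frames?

1.3

The cyan torus moved from about (12.1, 5.9) to (11.8, 7.2), a distance of √(0.3² + 1.3²) ≈ 1.3.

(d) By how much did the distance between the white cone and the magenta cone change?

+0.5

The distance was about 8.4 in the first image and 8.9 in the second, so they moved 0.5 units further apart.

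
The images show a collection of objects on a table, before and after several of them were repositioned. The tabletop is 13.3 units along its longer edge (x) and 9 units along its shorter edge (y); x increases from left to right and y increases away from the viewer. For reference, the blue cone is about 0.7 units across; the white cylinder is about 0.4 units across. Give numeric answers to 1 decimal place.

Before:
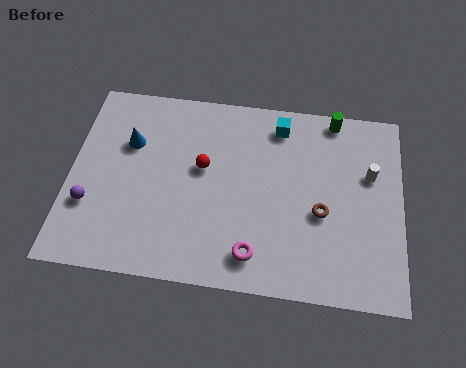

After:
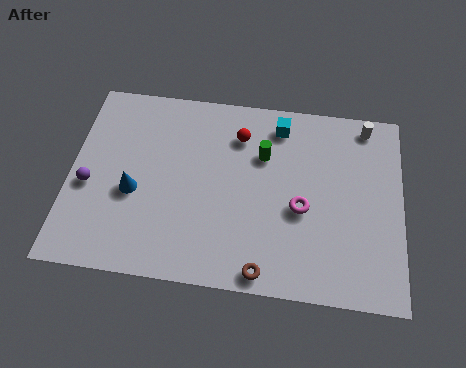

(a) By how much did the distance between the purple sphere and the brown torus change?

-1.5

The distance was about 9.2 in the first image and 7.7 in the second, so they moved 1.5 units closer together.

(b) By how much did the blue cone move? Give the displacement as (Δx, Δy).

(0.3, -2.3)

From the two frames, the blue cone sits at roughly (2.3, 6.0) before and (2.6, 3.7) after.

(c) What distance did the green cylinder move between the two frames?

3.5

The green cylinder moved from about (10.5, 8.2) to (7.7, 6.1), a distance of √(2.8² + 2.1²) ≈ 3.5.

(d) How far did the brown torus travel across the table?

3.6

From (10.1, 3.7) to (7.9, 0.8), the brown torus covered √(2.2² + 2.9²) ≈ 3.6 units.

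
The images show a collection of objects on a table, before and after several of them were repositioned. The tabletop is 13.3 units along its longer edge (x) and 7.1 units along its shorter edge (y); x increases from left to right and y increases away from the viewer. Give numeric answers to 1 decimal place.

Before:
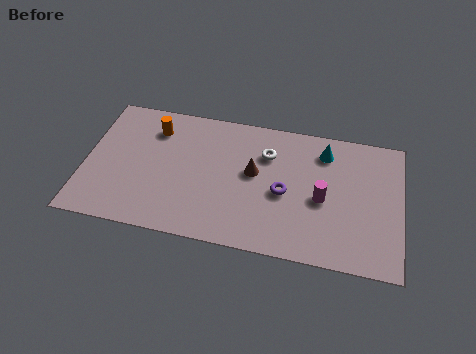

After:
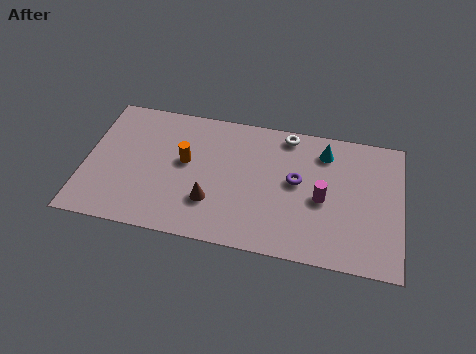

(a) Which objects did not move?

the cyan cone and the magenta cylinder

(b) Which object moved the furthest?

the brown cone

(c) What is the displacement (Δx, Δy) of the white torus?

(0.8, 1.2)

The white torus started near (7.6, 5.1) and ended near (8.4, 6.3).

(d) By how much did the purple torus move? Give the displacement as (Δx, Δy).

(0.5, 0.7)

From the two frames, the purple torus sits at roughly (8.4, 3.2) before and (8.9, 3.9) after.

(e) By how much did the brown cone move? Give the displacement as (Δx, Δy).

(-1.7, -1.9)

The brown cone started near (7.1, 4.0) and ended near (5.4, 2.1).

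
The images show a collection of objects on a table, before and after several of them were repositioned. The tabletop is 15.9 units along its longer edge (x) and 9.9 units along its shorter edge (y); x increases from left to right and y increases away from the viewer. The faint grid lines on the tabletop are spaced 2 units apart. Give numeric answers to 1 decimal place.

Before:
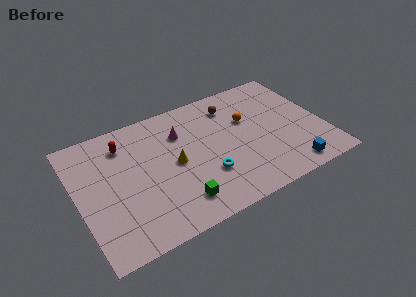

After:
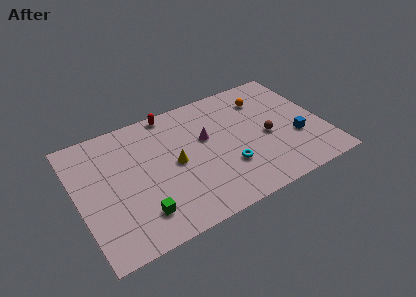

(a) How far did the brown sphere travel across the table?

3.9

The brown sphere was near (10.4, 7.9) before and (12.2, 4.4) after, so it travelled √(1.8² + 3.5²) ≈ 3.9 units.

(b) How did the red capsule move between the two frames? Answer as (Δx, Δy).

(3.2, 1.3)

The red capsule was at about (3.3, 7.8) and moved to about (6.5, 9.1).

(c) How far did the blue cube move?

2.4

From (13.2, 1.2) to (14.0, 3.5), the blue cube covered √(0.8² + 2.3²) ≈ 2.4 units.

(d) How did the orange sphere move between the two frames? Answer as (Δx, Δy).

(1.3, 1.3)

The orange sphere started near (11.2, 6.3) and ended near (12.5, 7.6).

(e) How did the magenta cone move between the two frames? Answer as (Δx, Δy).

(1.5, -1.1)

The magenta cone was at about (6.9, 7.1) and moved to about (8.4, 6.0).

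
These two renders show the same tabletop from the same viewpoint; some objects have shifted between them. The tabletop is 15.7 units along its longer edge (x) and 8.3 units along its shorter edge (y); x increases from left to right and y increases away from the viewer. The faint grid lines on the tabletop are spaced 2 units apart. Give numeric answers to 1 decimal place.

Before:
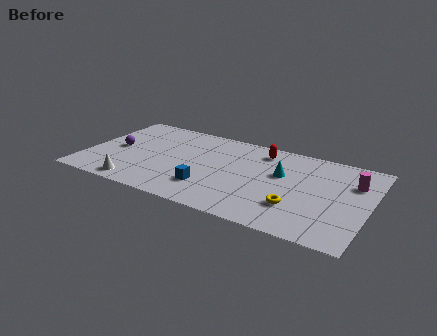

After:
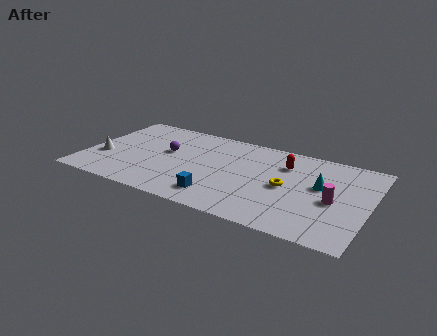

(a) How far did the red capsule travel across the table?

1.6

From (9.5, 6.9) to (10.9, 6.1), the red capsule covered √(1.4² + 0.8²) ≈ 1.6 units.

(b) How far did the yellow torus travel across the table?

1.7

From (11.9, 2.4) to (11.2, 4.0), the yellow torus covered √(0.7² + 1.6²) ≈ 1.7 units.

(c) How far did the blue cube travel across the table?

0.8

From (7.1, 2.2) to (7.7, 1.6), the blue cube covered √(0.6² + 0.6²) ≈ 0.8 units.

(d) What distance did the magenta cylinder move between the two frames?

2.3

The magenta cylinder was near (14.7, 5.8) before and (13.8, 3.7) after, so it travelled √(0.9² + 2.1²) ≈ 2.3 units.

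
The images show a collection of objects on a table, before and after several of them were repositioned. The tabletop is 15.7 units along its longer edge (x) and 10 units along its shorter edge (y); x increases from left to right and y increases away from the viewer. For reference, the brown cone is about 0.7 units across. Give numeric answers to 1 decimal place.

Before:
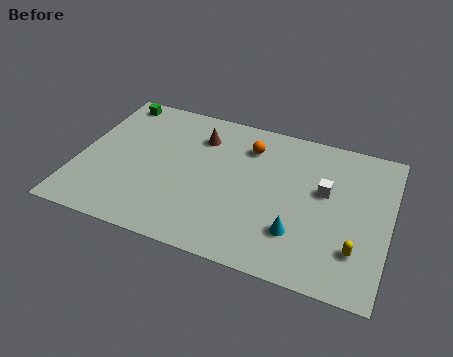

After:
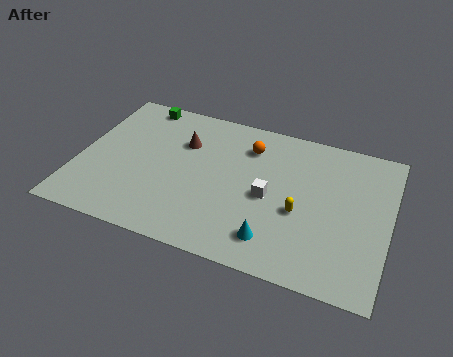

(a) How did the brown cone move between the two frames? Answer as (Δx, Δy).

(-0.8, -0.7)

The brown cone was at about (5.9, 7.6) and moved to about (5.1, 6.9).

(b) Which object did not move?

the orange sphere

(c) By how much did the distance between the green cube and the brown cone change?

-1.5

The distance was about 4.8 in the first image and 3.3 in the second, so they moved 1.5 units closer together.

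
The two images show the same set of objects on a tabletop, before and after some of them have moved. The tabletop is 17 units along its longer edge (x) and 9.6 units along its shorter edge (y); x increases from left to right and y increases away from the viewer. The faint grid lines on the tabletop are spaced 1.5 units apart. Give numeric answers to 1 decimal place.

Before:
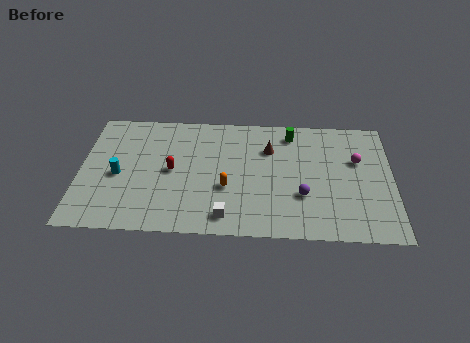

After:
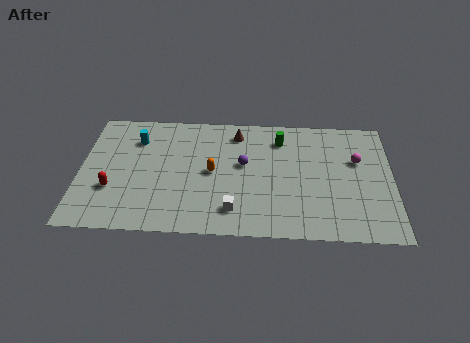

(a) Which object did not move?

the magenta sphere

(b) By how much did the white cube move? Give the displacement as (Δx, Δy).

(0.4, 0.5)

The white cube started near (8.0, 1.4) and ended near (8.4, 1.9).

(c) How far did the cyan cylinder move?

3.0

The cyan cylinder moved from about (2.1, 4.3) to (3.0, 7.2), a distance of √(0.9² + 2.9²) ≈ 3.0.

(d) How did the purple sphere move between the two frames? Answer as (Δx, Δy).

(-3.2, 2.3)

The purple sphere was at about (12.1, 3.2) and moved to about (8.9, 5.5).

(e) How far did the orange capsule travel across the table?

1.4

The orange capsule moved from about (8.0, 3.6) to (7.2, 4.8), a distance of √(0.8² + 1.2²) ≈ 1.4.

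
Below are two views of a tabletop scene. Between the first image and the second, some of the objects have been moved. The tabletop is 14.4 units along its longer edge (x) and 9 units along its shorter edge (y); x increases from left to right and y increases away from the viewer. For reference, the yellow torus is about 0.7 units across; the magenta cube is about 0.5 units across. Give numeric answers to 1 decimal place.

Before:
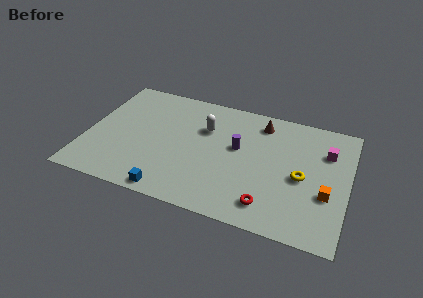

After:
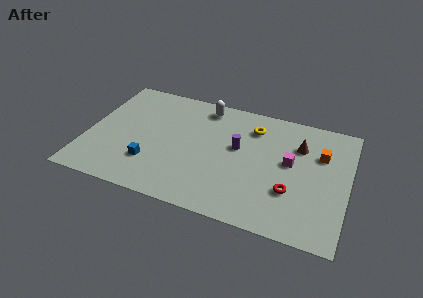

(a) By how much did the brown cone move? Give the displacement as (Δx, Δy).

(2.2, -1.1)

The brown cone was at about (9.4, 7.5) and moved to about (11.6, 6.4).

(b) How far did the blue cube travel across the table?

2.1

The blue cube was near (5.0, 0.8) before and (3.7, 2.5) after, so it travelled √(1.3² + 1.7²) ≈ 2.1 units.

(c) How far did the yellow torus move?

4.1

The yellow torus was near (11.9, 4.1) before and (9.0, 7.0) after, so it travelled √(2.9² + 2.9²) ≈ 4.1 units.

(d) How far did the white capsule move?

1.7

From (6.4, 6.1) to (6.2, 7.8), the white capsule covered √(0.2² + 1.7²) ≈ 1.7 units.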